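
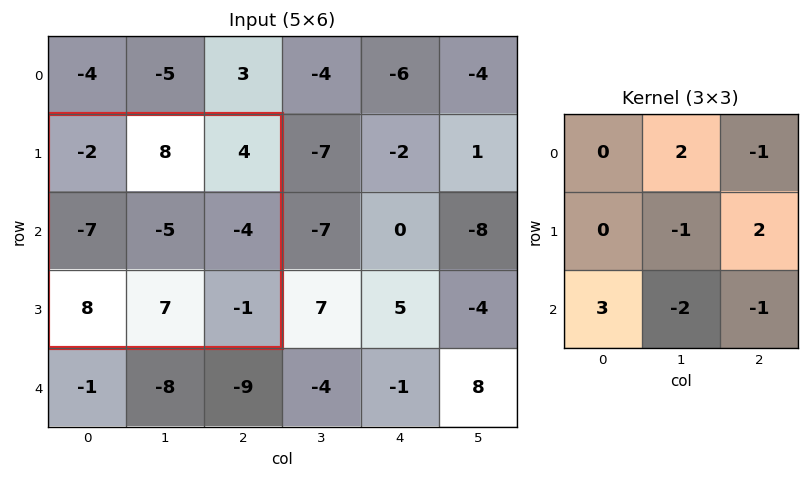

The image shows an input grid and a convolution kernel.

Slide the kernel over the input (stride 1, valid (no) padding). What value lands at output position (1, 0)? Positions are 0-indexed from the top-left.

The receptive field on the input at this output position is [-2 8 4 / -7 -5 -4 / 8 7 -1]. Elementwise product with the kernel and sum: 8·2 + 4·-1 + -5·-1 + -4·2 + 8·3 + 7·-2 + -1·-1.

20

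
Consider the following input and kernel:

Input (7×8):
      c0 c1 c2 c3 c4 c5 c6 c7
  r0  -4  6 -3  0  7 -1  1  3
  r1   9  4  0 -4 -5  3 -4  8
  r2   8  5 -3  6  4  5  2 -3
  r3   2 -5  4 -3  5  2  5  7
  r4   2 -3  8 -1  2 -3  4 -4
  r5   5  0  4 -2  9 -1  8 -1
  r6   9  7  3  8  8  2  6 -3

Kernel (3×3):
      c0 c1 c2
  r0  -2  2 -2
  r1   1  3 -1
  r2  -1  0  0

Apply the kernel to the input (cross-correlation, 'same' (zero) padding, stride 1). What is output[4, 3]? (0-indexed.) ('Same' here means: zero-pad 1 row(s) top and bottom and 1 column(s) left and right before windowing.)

-25

The receptive field on the zero-padded input at this output position is [4 -3 5 / 8 -1 2 / 4 -2 9]. Elementwise product with the kernel and sum: 4·-2 + -3·2 + 5·-2 + 8·1 + -1·3 + 2·-1 + 4·-1.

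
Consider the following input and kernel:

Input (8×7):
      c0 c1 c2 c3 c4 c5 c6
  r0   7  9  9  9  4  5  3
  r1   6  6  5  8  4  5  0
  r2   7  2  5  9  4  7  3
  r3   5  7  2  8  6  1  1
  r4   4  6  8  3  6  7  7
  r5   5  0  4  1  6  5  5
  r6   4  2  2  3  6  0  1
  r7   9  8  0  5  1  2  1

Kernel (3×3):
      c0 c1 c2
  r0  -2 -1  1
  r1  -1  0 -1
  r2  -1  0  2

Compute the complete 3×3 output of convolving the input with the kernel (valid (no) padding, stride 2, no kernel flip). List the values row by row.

-22 -29 -12
-6 -19 -11
-15 -13 -27

Output[0,0]: The receptive field on the input at this output position is [7 9 9 / 6 6 5 / 7 2 5]. Elementwise product with the kernel and sum: 7·-2 + 9·-1 + 9·1 + 6·-1 + 5·-1 + 7·-1 + 5·2.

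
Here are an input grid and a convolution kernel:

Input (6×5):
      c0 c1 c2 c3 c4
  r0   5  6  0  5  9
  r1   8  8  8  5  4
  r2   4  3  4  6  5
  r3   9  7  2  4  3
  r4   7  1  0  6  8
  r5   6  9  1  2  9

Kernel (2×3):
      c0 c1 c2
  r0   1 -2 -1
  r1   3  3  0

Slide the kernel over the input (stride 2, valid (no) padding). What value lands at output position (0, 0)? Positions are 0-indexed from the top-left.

41

The receptive field on the input at this output position is [5 6 0 / 8 8 8]. Elementwise product with the kernel and sum: 5·1 + 6·-2 + 0·-1 + 8·3 + 8·3.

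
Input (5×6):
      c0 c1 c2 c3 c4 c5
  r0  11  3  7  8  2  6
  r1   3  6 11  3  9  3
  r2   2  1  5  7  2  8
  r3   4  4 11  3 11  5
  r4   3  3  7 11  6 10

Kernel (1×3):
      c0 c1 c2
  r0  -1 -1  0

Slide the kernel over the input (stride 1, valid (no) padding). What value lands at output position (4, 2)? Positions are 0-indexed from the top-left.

-18

The receptive field on the input at this output position is [7 11 6]. Elementwise product with the kernel and sum: 7·-1 + 11·-1.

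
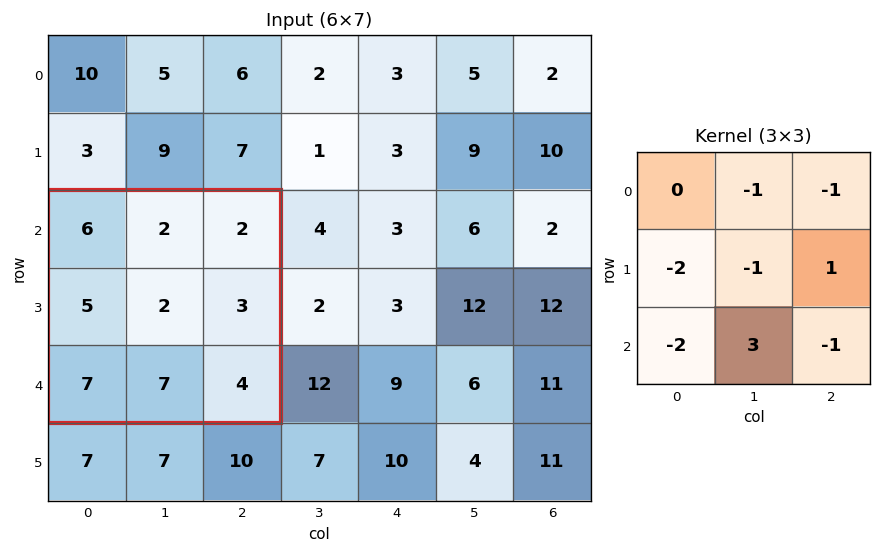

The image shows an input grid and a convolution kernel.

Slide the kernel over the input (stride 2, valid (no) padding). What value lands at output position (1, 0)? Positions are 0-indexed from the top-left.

-10

The receptive field on the input at this output position is [6 2 2 / 5 2 3 / 7 7 4]. Elementwise product with the kernel and sum: 2·-1 + 2·-1 + 5·-2 + 2·-1 + 3·1 + 7·-2 + 7·3 + 4·-1.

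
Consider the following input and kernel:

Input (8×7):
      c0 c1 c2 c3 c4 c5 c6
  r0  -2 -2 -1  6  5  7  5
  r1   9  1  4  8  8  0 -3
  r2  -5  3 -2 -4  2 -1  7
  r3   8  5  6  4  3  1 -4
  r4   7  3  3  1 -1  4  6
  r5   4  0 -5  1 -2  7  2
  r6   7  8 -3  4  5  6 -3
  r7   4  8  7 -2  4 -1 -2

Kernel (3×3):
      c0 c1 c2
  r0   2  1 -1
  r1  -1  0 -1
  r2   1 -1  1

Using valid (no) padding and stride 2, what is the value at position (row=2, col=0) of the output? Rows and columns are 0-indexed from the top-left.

11

The receptive field on the input at this output position is [7 3 3 / 4 0 -5 / 7 8 -3]. Elementwise product with the kernel and sum: 7·2 + 3·1 + 3·-1 + 4·-1 + -5·-1 + 7·1 + 8·-1 + -3·1.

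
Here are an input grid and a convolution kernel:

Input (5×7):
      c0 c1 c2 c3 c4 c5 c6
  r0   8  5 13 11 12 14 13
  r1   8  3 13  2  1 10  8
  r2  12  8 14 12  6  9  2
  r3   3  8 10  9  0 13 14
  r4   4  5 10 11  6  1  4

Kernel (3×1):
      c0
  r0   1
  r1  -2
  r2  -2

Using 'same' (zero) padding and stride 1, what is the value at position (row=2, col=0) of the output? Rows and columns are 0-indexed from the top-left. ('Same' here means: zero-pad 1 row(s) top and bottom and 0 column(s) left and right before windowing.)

The receptive field on the zero-padded input at this output position is [8 / 12 / 3]. Elementwise product with the kernel and sum: 8·1 + 12·-2 + 3·-2.

-22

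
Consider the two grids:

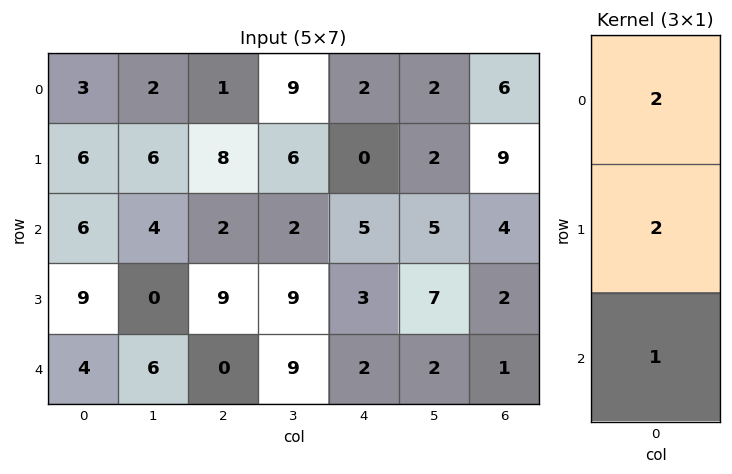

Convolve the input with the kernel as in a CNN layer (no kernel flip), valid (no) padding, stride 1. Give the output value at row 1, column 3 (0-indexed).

25

The receptive field on the input at this output position is [6 / 2 / 9]. Elementwise product with the kernel and sum: 6·2 + 2·2 + 9·1.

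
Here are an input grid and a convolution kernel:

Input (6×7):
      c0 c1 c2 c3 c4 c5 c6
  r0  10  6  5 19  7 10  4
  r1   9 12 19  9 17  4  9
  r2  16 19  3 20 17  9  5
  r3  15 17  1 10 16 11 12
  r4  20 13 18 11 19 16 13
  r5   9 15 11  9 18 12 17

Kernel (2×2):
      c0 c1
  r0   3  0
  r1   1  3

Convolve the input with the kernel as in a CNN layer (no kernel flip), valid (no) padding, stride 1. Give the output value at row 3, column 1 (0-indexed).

118

The receptive field on the input at this output position is [17 1 / 13 18]. Elementwise product with the kernel and sum: 17·3 + 13·1 + 18·3.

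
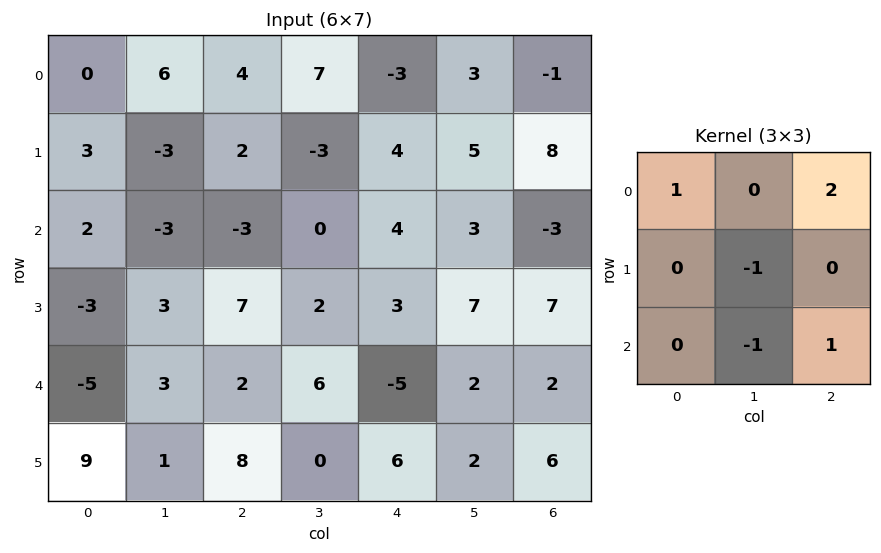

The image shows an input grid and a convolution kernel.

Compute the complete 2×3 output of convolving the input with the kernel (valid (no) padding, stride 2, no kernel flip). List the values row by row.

Output[0,0]: The receptive field on the input at this output position is [0 6 4 / 3 -3 2 / 2 -3 -3]. Elementwise product with the kernel and sum: 0·1 + 4·2 + -3·-1 + -3·-1 + -3·1.
Output[0,1]: The receptive field on the input at this output position is [4 7 -3 / 2 -3 4 / -3 0 4]. Elementwise product with the kernel and sum: 4·1 + -3·2 + -3·-1 + 0·-1 + 4·1.

11 5 -16
-8 -8 -9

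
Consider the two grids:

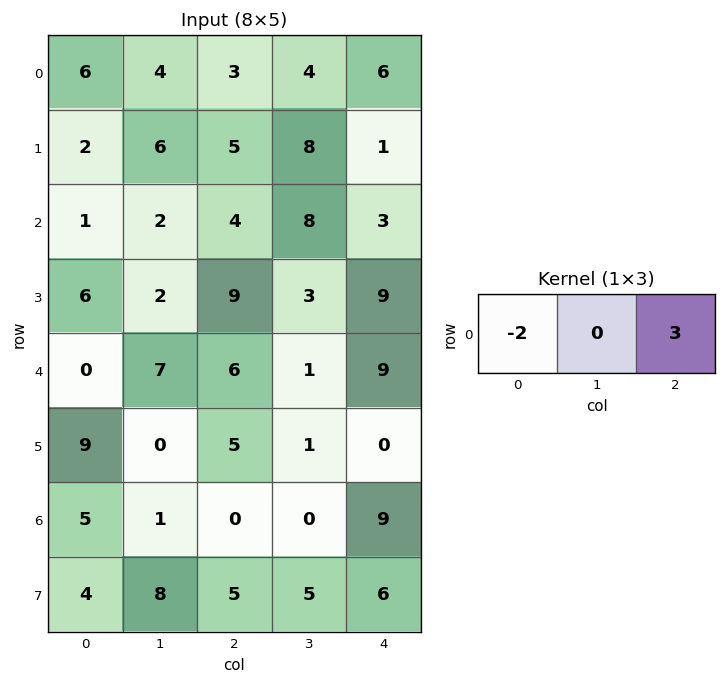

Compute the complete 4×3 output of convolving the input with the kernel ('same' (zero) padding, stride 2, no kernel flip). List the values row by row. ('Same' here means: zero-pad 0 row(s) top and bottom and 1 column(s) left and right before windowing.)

12 4 -8
6 20 -16
21 -11 -2
3 -2 0

Output[0,0]: The receptive field on the zero-padded input at this output position is [0 6 4]. Elementwise product with the kernel and sum: 0·-2 + 4·3.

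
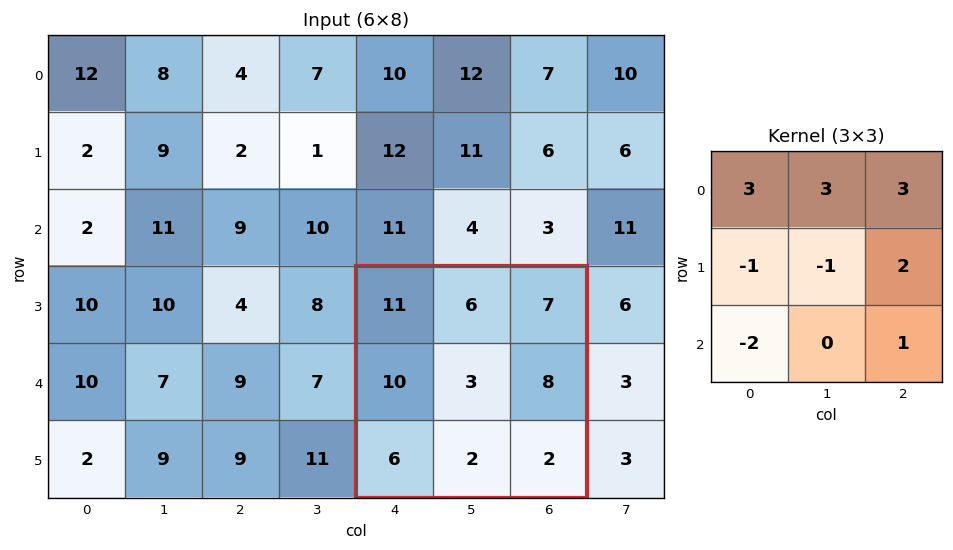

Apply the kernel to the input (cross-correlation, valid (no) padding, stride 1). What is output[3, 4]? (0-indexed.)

The receptive field on the input at this output position is [11 6 7 / 10 3 8 / 6 2 2]. Elementwise product with the kernel and sum: 11·3 + 6·3 + 7·3 + 10·-1 + 3·-1 + 8·2 + 6·-2 + 2·1.

65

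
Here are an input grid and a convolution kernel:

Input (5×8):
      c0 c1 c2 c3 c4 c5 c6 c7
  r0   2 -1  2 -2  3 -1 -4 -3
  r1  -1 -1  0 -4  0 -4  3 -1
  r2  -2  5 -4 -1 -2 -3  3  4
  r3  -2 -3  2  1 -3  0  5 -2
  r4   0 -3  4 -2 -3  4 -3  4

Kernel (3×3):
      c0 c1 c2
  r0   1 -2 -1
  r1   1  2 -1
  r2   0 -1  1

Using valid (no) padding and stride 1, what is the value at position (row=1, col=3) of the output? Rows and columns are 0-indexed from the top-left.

1

The receptive field on the input at this output position is [-4 0 -4 / -1 -2 -3 / 1 -3 0]. Elementwise product with the kernel and sum: -4·1 + 0·-2 + -4·-1 + -1·1 + -2·2 + -3·-1 + -3·-1 + 0·1.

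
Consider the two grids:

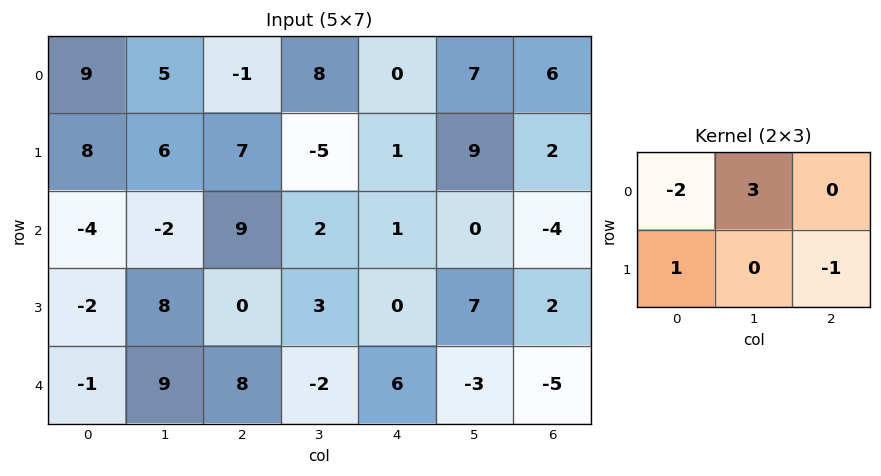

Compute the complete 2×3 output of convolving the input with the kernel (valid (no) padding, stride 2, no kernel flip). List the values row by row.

Output[0,0]: The receptive field on the input at this output position is [9 5 -1 / 8 6 7]. Elementwise product with the kernel and sum: 9·-2 + 5·3 + 8·1 + 7·-1.
Output[0,1]: The receptive field on the input at this output position is [-1 8 0 / 7 -5 1]. Elementwise product with the kernel and sum: -1·-2 + 8·3 + 7·1 + 1·-1.

-2 32 20
0 -12 -4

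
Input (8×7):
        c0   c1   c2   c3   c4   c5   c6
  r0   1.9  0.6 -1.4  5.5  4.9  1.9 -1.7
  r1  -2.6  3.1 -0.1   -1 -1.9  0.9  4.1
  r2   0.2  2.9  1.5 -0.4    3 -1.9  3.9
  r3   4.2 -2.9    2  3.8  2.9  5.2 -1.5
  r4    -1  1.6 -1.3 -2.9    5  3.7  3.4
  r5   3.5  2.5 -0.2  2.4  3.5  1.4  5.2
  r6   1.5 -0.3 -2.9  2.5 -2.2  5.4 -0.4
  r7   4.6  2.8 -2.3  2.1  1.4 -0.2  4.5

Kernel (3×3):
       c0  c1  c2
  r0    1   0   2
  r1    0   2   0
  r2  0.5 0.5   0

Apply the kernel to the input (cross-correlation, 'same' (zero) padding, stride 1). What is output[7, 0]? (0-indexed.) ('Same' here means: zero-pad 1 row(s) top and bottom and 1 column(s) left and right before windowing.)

8.6

The receptive field on the zero-padded input at this output position is [0 1.5 -0.3 / 0 4.6 2.8 / 0 0 0]. Elementwise product with the kernel and sum: 0·1 + -0.3·2 + 4.6·2 + 0·0.5 + 0·0.5.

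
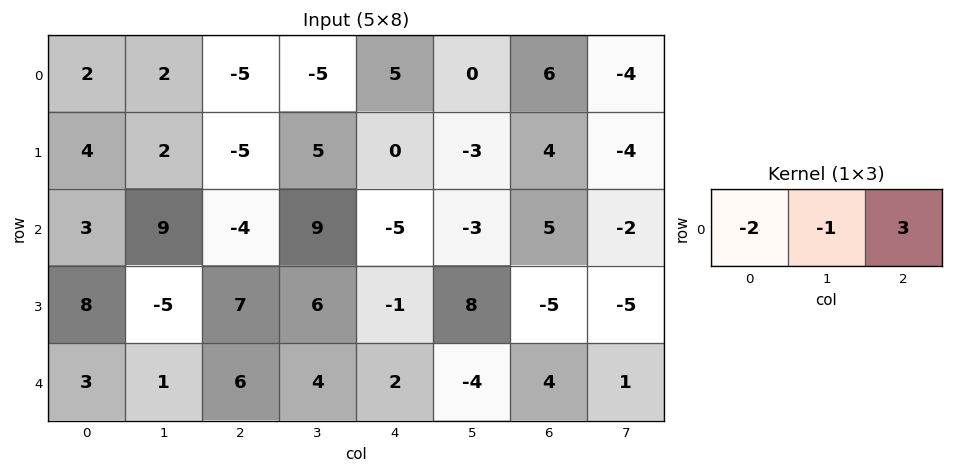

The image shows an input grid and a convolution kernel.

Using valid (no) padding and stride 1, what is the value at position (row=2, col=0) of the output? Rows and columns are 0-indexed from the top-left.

-27

The receptive field on the input at this output position is [3 9 -4]. Elementwise product with the kernel and sum: 3·-2 + 9·-1 + -4·3.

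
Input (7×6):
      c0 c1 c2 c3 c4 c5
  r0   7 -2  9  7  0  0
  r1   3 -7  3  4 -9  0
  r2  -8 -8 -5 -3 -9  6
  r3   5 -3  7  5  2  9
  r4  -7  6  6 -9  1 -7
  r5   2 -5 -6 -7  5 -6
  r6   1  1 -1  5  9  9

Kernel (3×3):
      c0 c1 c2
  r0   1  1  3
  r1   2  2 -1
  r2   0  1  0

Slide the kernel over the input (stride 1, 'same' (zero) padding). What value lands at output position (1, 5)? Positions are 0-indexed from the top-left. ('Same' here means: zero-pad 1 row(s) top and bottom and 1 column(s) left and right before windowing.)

-12

The receptive field on the zero-padded input at this output position is [0 0 0 / -9 0 0 / -9 6 0]. Elementwise product with the kernel and sum: 0·1 + 0·1 + 0·3 + -9·2 + 0·2 + 0·-1 + 6·1.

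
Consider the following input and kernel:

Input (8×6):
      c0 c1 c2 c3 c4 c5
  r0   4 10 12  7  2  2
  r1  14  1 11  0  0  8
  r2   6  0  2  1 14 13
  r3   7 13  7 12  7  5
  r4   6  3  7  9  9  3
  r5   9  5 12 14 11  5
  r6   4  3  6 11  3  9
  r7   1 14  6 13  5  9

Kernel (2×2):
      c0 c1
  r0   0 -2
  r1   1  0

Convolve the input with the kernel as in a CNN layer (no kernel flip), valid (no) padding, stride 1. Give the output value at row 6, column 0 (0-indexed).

-5

The receptive field on the input at this output position is [4 3 / 1 14]. Elementwise product with the kernel and sum: 3·-2 + 1·1.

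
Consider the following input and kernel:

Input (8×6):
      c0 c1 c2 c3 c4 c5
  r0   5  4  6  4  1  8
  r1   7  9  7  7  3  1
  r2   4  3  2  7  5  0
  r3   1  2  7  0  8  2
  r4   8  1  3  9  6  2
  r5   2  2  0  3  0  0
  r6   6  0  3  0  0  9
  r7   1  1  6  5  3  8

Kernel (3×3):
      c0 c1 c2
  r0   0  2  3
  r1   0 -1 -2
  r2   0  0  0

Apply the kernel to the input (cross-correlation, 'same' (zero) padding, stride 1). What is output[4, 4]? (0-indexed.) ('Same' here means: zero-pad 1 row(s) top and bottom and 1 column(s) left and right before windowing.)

The receptive field on the zero-padded input at this output position is [0 8 2 / 9 6 2 / 3 0 0]. Elementwise product with the kernel and sum: 8·2 + 2·3 + 6·-1 + 2·-2.

12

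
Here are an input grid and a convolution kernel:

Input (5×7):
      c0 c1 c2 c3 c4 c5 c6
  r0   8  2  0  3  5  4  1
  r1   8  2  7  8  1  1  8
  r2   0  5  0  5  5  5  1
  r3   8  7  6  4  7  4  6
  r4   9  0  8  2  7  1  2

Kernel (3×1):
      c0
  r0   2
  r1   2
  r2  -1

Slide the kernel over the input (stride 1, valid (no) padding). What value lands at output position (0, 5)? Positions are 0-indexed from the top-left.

The receptive field on the input at this output position is [4 / 1 / 5]. Elementwise product with the kernel and sum: 4·2 + 1·2 + 5·-1.

5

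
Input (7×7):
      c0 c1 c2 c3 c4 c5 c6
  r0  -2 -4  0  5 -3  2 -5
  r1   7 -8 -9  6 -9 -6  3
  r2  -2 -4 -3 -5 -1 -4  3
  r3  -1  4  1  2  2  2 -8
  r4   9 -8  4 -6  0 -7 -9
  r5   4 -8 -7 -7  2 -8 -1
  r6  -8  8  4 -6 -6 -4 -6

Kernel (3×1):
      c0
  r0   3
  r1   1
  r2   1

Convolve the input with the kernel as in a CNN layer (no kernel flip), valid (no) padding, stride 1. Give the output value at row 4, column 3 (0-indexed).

-31

The receptive field on the input at this output position is [-6 / -7 / -6]. Elementwise product with the kernel and sum: -6·3 + -7·1 + -6·1.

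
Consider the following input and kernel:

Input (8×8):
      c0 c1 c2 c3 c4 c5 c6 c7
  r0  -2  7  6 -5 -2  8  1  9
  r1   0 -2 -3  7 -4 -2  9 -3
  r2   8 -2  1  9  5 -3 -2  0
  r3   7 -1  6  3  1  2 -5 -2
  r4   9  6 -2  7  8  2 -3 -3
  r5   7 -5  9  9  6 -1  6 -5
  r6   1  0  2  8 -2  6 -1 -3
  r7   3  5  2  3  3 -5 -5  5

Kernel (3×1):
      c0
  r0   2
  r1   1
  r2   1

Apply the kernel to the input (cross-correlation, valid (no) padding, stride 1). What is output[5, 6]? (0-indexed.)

6

The receptive field on the input at this output position is [6 / -1 / -5]. Elementwise product with the kernel and sum: 6·2 + -1·1 + -5·1.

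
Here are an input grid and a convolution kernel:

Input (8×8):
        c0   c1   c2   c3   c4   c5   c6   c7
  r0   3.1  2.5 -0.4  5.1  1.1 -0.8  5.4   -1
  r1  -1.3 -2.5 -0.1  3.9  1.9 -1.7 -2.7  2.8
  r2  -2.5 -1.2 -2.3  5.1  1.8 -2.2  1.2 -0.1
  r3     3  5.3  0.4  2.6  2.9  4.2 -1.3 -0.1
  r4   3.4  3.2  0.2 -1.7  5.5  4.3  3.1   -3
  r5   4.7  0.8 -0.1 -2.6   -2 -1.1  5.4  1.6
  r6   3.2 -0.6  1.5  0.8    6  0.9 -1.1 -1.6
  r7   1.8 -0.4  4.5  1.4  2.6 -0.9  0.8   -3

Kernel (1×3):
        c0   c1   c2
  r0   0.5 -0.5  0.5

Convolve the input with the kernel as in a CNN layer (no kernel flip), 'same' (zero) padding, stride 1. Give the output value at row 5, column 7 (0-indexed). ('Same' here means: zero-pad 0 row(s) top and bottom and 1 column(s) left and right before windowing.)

The receptive field on the zero-padded input at this output position is [5.4 1.6 0]. Elementwise product with the kernel and sum: 5.4·0.5 + 1.6·-0.5 + 0·0.5.

1.9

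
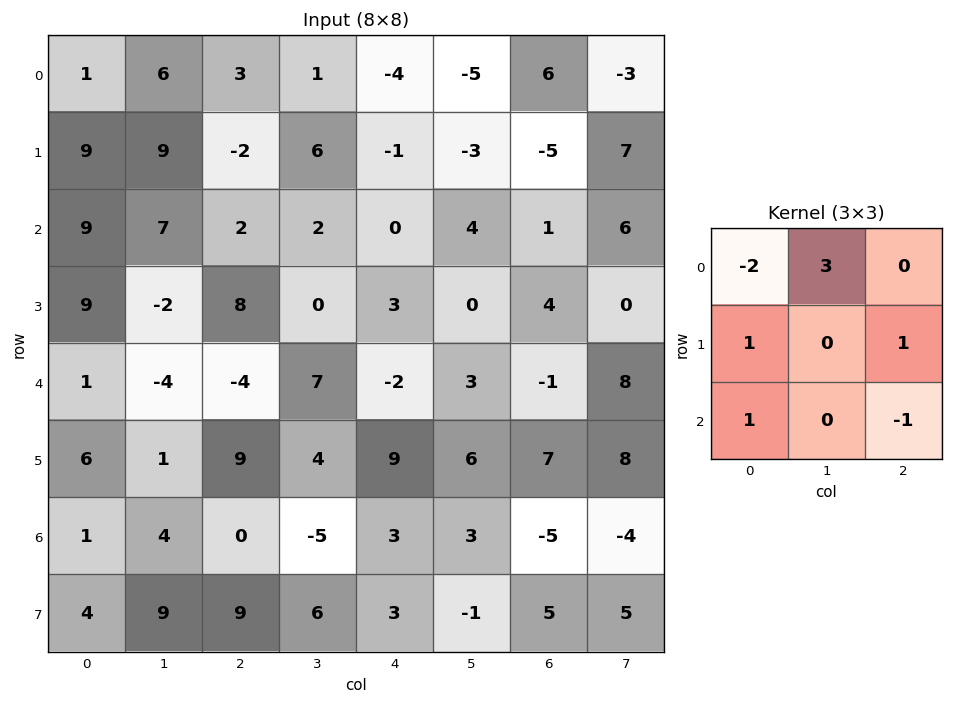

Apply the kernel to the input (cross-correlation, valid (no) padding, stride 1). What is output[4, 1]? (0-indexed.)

10

The receptive field on the input at this output position is [-4 -4 7 / 1 9 4 / 4 0 -5]. Elementwise product with the kernel and sum: -4·-2 + -4·3 + 1·1 + 4·1 + 4·1 + -5·-1.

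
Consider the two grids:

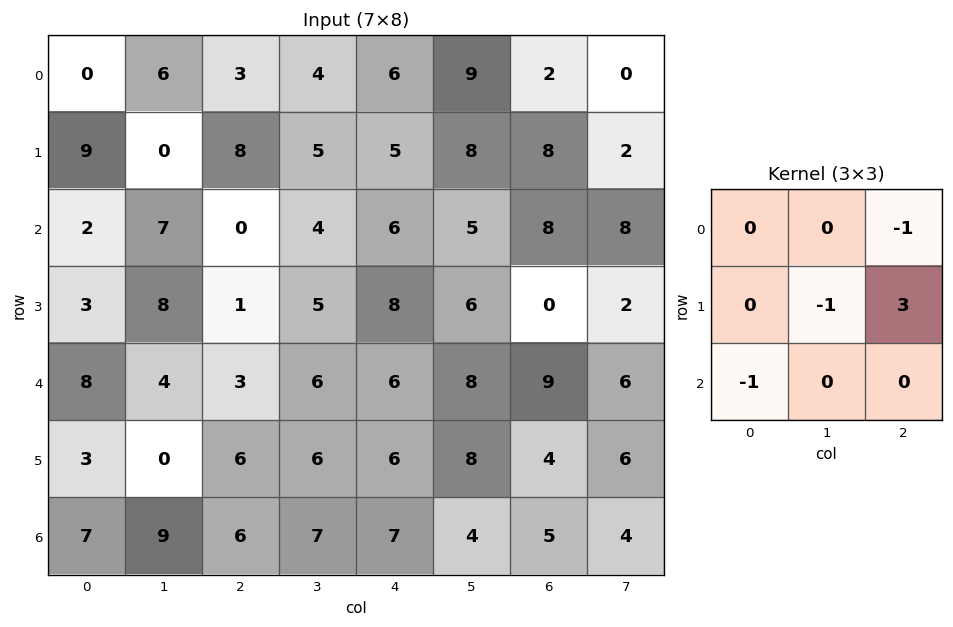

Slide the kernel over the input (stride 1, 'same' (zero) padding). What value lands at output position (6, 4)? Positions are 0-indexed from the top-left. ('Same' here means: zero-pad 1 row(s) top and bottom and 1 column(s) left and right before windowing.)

The receptive field on the zero-padded input at this output position is [6 6 8 / 7 7 4 / 0 0 0]. Elementwise product with the kernel and sum: 8·-1 + 7·-1 + 4·3 + 0·-1.

-3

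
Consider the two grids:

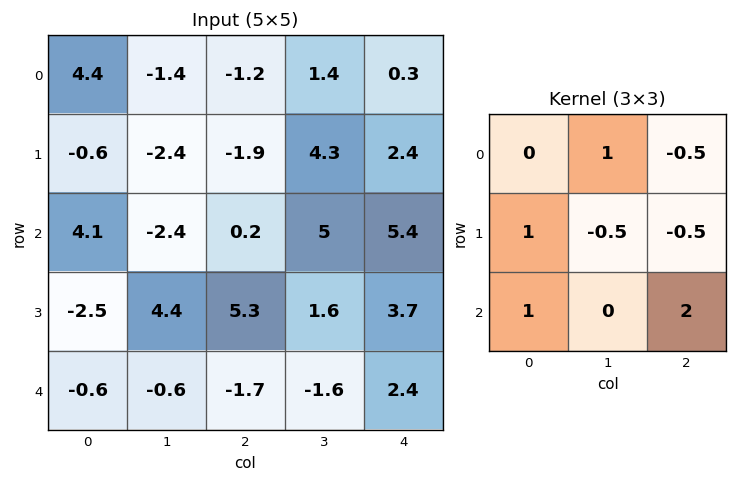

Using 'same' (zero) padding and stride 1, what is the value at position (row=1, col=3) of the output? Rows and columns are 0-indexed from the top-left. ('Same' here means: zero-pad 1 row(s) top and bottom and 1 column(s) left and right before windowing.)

The receptive field on the zero-padded input at this output position is [-1.2 1.4 0.3 / -1.9 4.3 2.4 / 0.2 5 5.4]. Elementwise product with the kernel and sum: 1.4·1 + 0.3·-0.5 + -1.9·1 + 4.3·-0.5 + 2.4·-0.5 + 0.2·1 + 5.4·2.

7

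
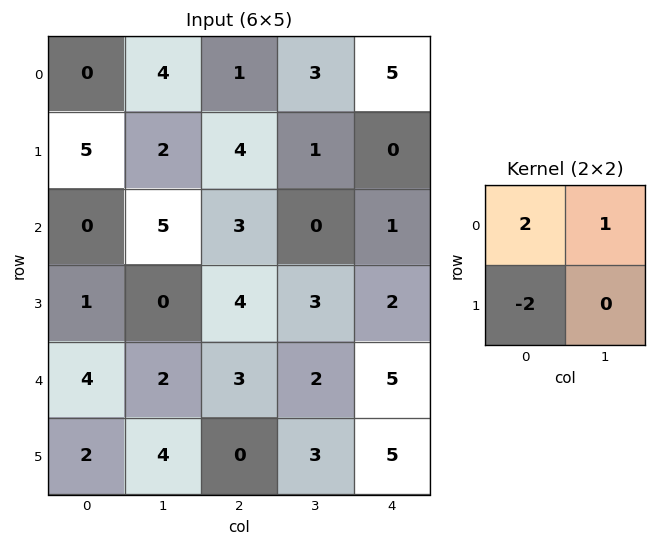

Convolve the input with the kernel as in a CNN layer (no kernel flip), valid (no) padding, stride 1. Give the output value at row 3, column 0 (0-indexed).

-6

The receptive field on the input at this output position is [1 0 / 4 2]. Elementwise product with the kernel and sum: 1·2 + 0·1 + 4·-2.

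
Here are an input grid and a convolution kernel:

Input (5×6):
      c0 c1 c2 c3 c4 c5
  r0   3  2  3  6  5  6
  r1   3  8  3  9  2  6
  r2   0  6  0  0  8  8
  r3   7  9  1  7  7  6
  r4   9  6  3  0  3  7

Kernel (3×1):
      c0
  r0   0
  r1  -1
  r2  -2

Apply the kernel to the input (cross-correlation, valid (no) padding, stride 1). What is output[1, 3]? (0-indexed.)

-14

The receptive field on the input at this output position is [9 / 0 / 7]. Elementwise product with the kernel and sum: 0·-1 + 7·-2.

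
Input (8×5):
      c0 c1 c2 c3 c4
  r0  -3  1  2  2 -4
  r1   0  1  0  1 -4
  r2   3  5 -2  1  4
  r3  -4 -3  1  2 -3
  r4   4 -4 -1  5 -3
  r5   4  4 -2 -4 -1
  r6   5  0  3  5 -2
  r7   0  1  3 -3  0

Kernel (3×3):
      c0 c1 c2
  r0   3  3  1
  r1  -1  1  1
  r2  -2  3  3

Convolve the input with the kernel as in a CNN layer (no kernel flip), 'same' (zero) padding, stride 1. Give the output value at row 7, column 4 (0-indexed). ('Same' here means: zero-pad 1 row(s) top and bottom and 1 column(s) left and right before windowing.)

12

The receptive field on the zero-padded input at this output position is [5 -2 0 / -3 0 0 / 0 0 0]. Elementwise product with the kernel and sum: 5·3 + -2·3 + 0·1 + -3·-1 + 0·1 + 0·1 + 0·-2 + 0·3 + 0·3.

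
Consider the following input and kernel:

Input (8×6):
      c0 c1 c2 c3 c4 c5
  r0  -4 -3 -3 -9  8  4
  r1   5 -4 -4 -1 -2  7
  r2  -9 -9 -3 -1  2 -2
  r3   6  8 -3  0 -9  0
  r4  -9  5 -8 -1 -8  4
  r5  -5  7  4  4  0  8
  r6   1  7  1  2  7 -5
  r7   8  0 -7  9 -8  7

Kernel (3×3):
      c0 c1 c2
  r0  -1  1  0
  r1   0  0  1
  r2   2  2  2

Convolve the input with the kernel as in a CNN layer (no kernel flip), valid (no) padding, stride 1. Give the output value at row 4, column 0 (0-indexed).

36

The receptive field on the input at this output position is [-9 5 -8 / -5 7 4 / 1 7 1]. Elementwise product with the kernel and sum: -9·-1 + 5·1 + 4·1 + 1·2 + 7·2 + 1·2.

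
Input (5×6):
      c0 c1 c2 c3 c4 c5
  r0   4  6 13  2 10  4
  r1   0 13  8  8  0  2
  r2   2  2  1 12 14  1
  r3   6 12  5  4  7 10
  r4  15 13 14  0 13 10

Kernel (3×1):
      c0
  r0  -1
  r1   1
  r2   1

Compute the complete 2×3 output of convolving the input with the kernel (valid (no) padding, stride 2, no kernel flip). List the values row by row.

-2 -4 4
19 18 6

Output[0,0]: The receptive field on the input at this output position is [4 / 0 / 2]. Elementwise product with the kernel and sum: 4·-1 + 0·1 + 2·1.
Output[0,1]: The receptive field on the input at this output position is [13 / 8 / 1]. Elementwise product with the kernel and sum: 13·-1 + 8·1 + 1·1.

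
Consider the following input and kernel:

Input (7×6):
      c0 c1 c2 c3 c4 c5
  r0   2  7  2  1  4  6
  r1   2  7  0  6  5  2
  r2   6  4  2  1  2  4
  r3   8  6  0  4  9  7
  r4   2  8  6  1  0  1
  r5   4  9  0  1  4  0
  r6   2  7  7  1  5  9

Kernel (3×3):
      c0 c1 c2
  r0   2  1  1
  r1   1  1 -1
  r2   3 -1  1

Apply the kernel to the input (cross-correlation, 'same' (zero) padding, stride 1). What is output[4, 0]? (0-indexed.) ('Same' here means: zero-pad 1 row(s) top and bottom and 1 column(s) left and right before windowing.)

13

The receptive field on the zero-padded input at this output position is [0 8 6 / 0 2 8 / 0 4 9]. Elementwise product with the kernel and sum: 0·2 + 8·1 + 6·1 + 0·1 + 2·1 + 8·-1 + 0·3 + 4·-1 + 9·1.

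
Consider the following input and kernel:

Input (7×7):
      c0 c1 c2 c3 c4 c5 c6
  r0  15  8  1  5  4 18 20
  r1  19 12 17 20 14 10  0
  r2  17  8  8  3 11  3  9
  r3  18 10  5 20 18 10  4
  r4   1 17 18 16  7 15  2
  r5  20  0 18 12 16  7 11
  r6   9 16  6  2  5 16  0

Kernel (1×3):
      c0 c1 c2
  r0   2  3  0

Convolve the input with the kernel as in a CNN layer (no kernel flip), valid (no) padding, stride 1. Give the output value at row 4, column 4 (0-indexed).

The receptive field on the input at this output position is [7 15 2]. Elementwise product with the kernel and sum: 7·2 + 15·3.

59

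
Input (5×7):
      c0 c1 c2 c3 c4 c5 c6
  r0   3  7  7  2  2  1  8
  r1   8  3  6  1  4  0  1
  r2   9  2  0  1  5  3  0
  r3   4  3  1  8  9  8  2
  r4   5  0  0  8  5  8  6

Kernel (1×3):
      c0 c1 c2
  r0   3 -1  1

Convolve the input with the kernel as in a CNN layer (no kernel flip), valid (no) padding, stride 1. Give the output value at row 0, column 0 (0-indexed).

The receptive field on the input at this output position is [3 7 7]. Elementwise product with the kernel and sum: 3·3 + 7·-1 + 7·1.

9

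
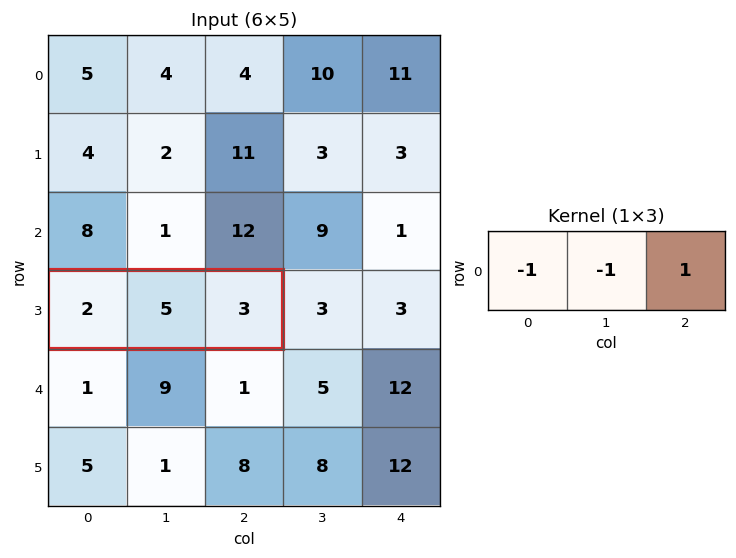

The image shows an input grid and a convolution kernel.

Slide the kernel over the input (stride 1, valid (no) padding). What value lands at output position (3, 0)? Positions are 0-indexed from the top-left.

-4

The receptive field on the input at this output position is [2 5 3]. Elementwise product with the kernel and sum: 2·-1 + 5·-1 + 3·1.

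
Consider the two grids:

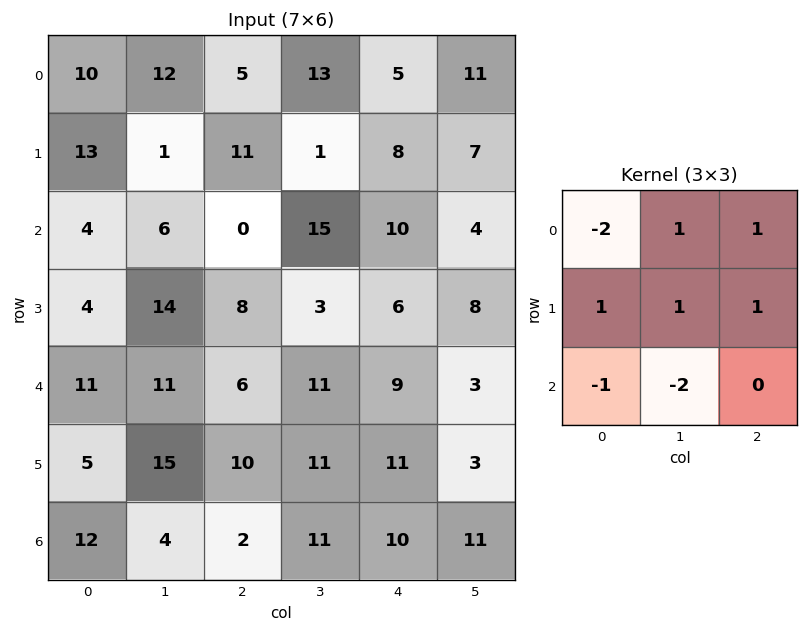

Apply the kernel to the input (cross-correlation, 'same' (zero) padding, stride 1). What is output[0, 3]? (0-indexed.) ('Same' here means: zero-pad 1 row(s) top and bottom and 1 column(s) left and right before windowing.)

The receptive field on the zero-padded input at this output position is [0 0 0 / 5 13 5 / 11 1 8]. Elementwise product with the kernel and sum: 0·-2 + 0·1 + 0·1 + 5·1 + 13·1 + 5·1 + 11·-1 + 1·-2.

10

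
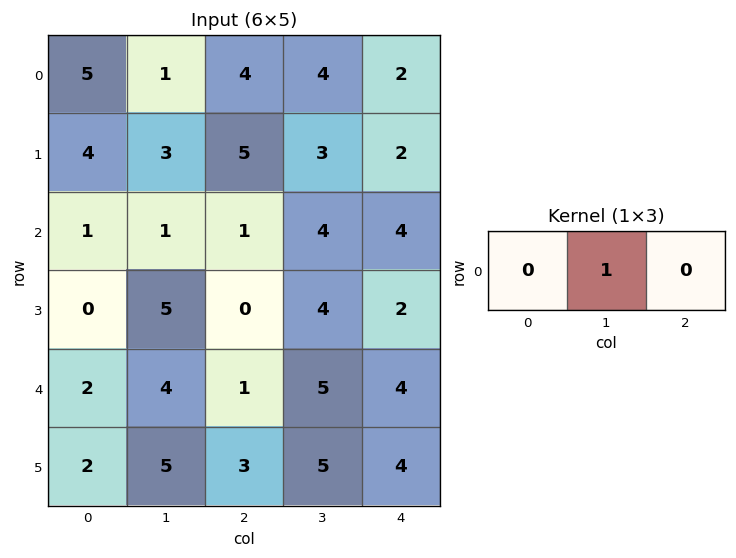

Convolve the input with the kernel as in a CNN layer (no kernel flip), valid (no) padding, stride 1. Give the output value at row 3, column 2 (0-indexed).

The receptive field on the input at this output position is [0 4 2]. Elementwise product with the kernel and sum: 4·1.

4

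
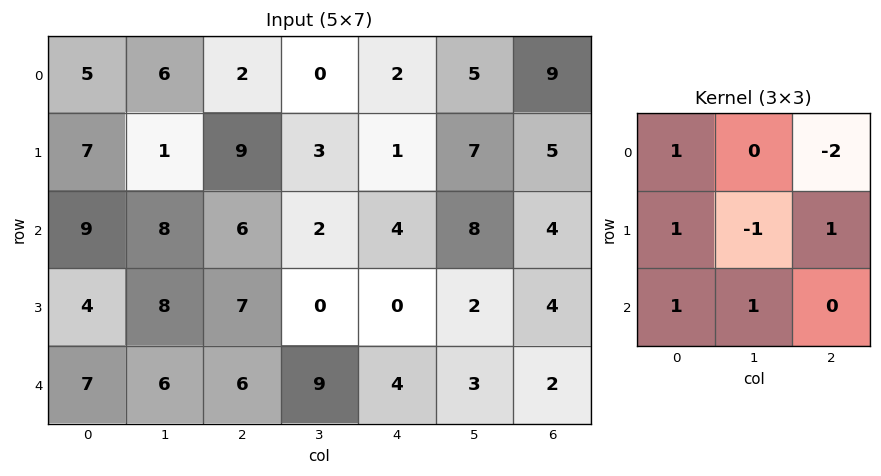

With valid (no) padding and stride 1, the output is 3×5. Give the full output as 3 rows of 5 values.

Output[0,0]: The receptive field on the input at this output position is [5 6 2 / 7 1 9 / 9 8 6]. Elementwise product with the kernel and sum: 5·1 + 2·-2 + 7·1 + 1·-1 + 9·1 + 9·1 + 8·1.

33 15 13 5 -5
8 14 22 -5 -7
13 17 20 1 5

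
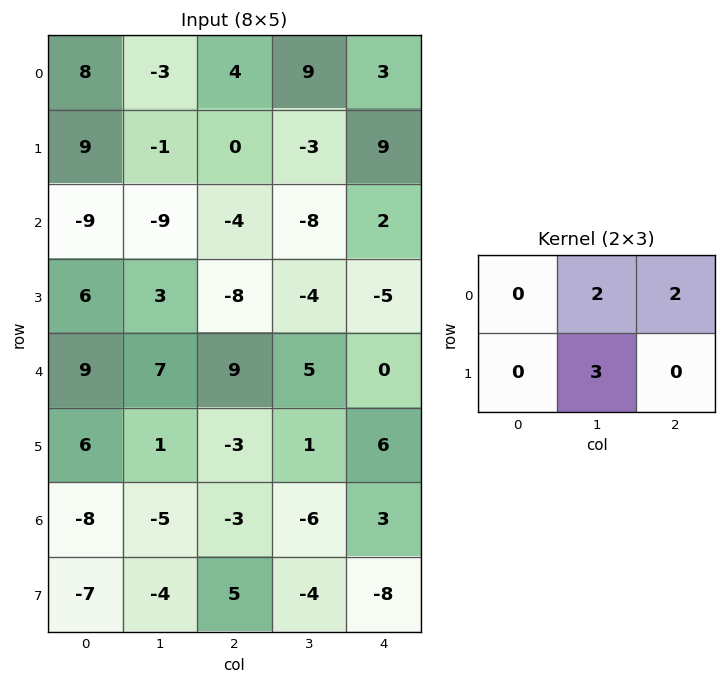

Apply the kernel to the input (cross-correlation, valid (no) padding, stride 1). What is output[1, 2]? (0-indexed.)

-12

The receptive field on the input at this output position is [0 -3 9 / -4 -8 2]. Elementwise product with the kernel and sum: -3·2 + 9·2 + -8·3.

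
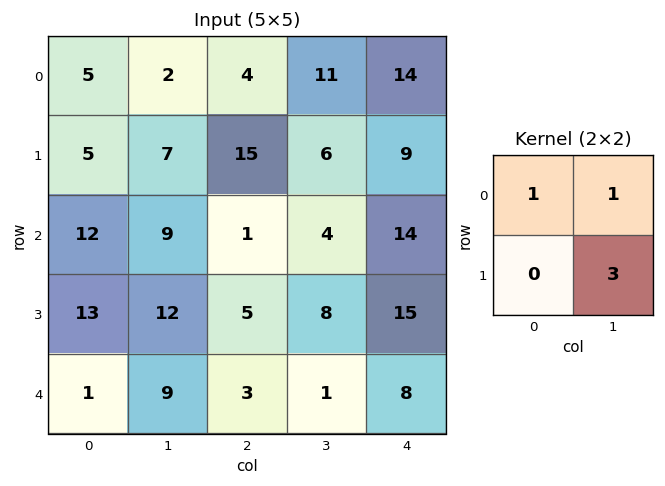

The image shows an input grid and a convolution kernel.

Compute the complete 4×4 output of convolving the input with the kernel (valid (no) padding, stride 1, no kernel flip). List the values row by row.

28 51 33 52
39 25 33 57
57 25 29 63
52 26 16 47

Output[0,0]: The receptive field on the input at this output position is [5 2 / 5 7]. Elementwise product with the kernel and sum: 5·1 + 2·1 + 7·3.
Output[0,1]: The receptive field on the input at this output position is [2 4 / 7 15]. Elementwise product with the kernel and sum: 2·1 + 4·1 + 15·3.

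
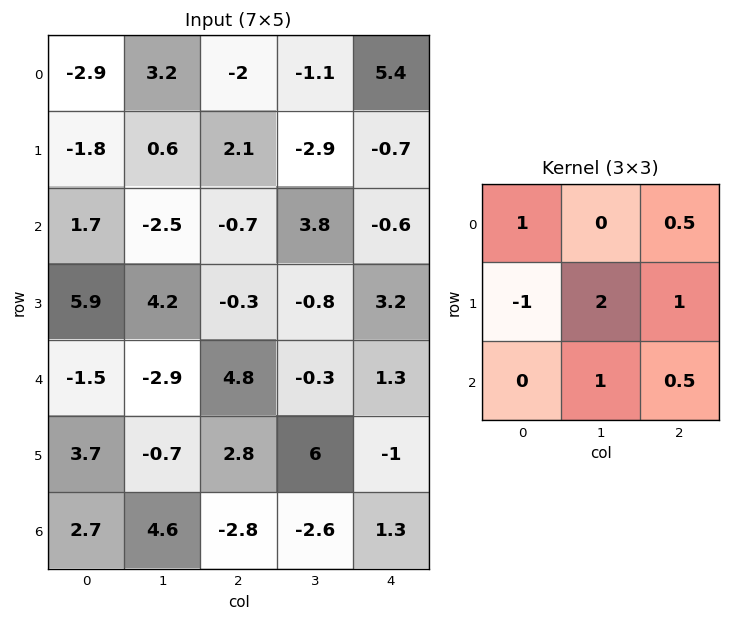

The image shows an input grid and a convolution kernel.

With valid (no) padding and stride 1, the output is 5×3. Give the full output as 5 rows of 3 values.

Output[0,0]: The receptive field on the input at this output position is [-2.9 3.2 -2 / -1.8 0.6 2.1 / 1.7 -2.5 -0.7]. Elementwise product with the kernel and sum: -2.9·1 + -2·0.5 + -1.8·-1 + 0.6·2 + 2.1·1 + -2.5·1 + -0.7·0.5.
Output[0,1]: The receptive field on the input at this output position is [3.2 -2 -1.1 / 0.6 2.1 -2.9 / -2.5 -0.7 3.8]. Elementwise product with the kernel and sum: 3.2·1 + -1.1·0.5 + 0.6·-1 + 2.1·2 + -2.9·1 + -0.7·1 + 3.8·0.5.

-1.65 4.55 -4.4
-4.1 3.35 10.25
3.05 -1.55 1.25
6.95 21.8 2.7
1.8 5.15 11.7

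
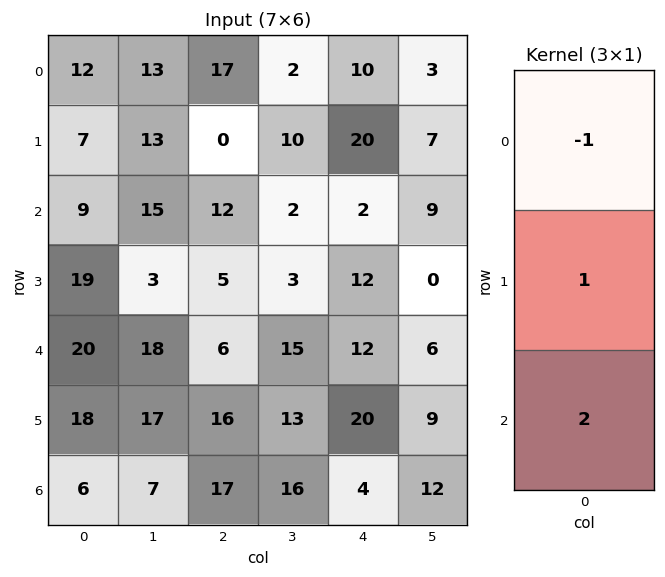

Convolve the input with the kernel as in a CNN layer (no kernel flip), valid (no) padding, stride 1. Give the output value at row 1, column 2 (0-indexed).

The receptive field on the input at this output position is [0 / 12 / 5]. Elementwise product with the kernel and sum: 0·-1 + 12·1 + 5·2.

22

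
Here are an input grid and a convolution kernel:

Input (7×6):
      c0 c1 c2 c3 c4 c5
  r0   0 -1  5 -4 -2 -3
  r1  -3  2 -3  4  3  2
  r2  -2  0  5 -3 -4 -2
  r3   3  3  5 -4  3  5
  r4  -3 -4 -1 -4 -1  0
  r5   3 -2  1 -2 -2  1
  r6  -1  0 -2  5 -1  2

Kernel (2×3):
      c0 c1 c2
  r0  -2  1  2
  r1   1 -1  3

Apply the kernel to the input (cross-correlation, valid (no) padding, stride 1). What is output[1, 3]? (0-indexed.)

-6

The receptive field on the input at this output position is [4 3 2 / -3 -4 -2]. Elementwise product with the kernel and sum: 4·-2 + 3·1 + 2·2 + -3·1 + -4·-1 + -2·3.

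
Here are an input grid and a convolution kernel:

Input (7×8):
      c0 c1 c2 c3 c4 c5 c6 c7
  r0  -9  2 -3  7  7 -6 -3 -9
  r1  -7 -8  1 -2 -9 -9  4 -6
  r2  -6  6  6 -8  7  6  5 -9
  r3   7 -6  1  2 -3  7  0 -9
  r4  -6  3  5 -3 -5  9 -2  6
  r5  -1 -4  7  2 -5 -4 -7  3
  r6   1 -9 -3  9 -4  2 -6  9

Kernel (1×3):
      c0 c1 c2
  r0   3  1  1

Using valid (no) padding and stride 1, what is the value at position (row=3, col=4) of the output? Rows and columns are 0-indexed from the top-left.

The receptive field on the input at this output position is [-3 7 0]. Elementwise product with the kernel and sum: -3·3 + 7·1 + 0·1.

-2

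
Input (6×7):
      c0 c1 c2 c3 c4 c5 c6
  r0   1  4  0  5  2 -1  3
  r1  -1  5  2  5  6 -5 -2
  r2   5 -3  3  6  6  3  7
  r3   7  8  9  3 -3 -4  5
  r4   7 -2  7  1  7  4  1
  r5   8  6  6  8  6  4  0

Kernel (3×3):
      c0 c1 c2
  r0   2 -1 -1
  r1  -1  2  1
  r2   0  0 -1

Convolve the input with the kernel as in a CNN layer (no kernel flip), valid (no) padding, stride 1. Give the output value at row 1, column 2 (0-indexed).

The receptive field on the input at this output position is [2 5 6 / 3 6 6 / 9 3 -3]. Elementwise product with the kernel and sum: 2·2 + 5·-1 + 6·-1 + 3·-1 + 6·2 + 6·1 + -3·-1.

11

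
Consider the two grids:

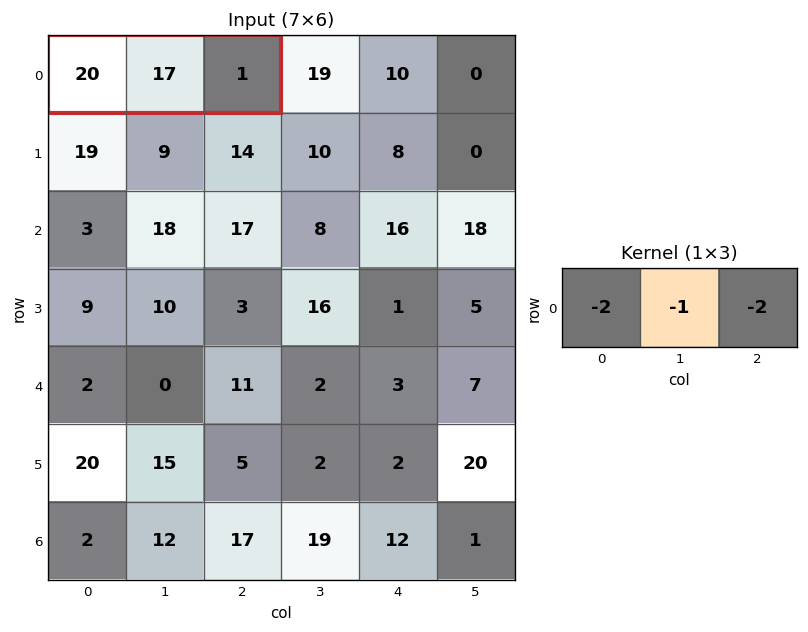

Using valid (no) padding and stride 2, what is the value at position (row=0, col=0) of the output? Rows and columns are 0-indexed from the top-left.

-59

The receptive field on the input at this output position is [20 17 1]. Elementwise product with the kernel and sum: 20·-2 + 17·-1 + 1·-2.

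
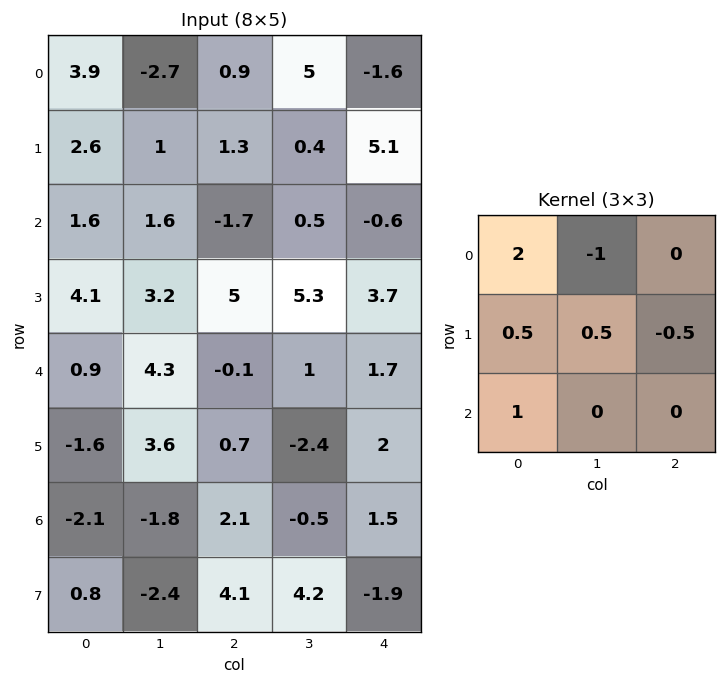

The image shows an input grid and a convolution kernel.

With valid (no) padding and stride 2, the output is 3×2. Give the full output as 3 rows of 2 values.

13.25 -6.6
3.65 -0.7
-3.95 -0.95

Output[0,0]: The receptive field on the input at this output position is [3.9 -2.7 0.9 / 2.6 1 1.3 / 1.6 1.6 -1.7]. Elementwise product with the kernel and sum: 3.9·2 + -2.7·-1 + 2.6·0.5 + 1·0.5 + 1.3·-0.5 + 1.6·1.
Output[0,1]: The receptive field on the input at this output position is [0.9 5 -1.6 / 1.3 0.4 5.1 / -1.7 0.5 -0.6]. Elementwise product with the kernel and sum: 0.9·2 + 5·-1 + 1.3·0.5 + 0.4·0.5 + 5.1·-0.5 + -1.7·1.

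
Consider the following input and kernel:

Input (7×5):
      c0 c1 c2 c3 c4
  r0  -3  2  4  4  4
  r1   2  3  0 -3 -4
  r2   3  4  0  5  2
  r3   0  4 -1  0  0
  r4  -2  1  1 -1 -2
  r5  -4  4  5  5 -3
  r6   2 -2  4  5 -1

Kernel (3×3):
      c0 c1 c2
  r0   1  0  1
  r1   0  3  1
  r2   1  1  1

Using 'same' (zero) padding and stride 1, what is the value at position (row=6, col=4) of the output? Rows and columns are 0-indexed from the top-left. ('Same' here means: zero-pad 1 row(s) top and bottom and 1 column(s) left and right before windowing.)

The receptive field on the zero-padded input at this output position is [5 -3 0 / 5 -1 0 / 0 0 0]. Elementwise product with the kernel and sum: 5·1 + 0·1 + -1·3 + 0·1 + 0·1 + 0·1 + 0·1.

2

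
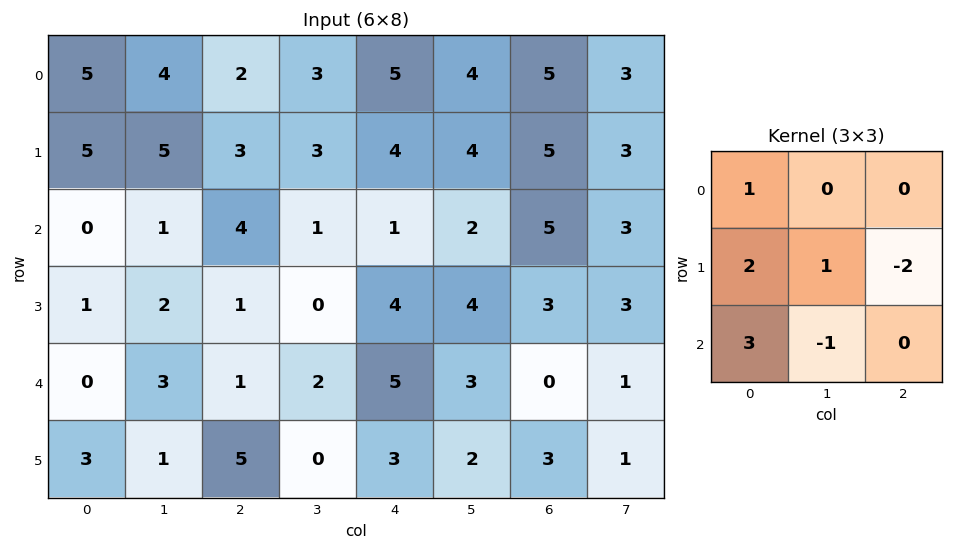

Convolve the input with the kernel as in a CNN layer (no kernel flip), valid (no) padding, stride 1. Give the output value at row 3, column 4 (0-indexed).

The receptive field on the input at this output position is [4 4 3 / 5 3 0 / 3 2 3]. Elementwise product with the kernel and sum: 4·1 + 5·2 + 3·1 + 0·-2 + 3·3 + 2·-1.

24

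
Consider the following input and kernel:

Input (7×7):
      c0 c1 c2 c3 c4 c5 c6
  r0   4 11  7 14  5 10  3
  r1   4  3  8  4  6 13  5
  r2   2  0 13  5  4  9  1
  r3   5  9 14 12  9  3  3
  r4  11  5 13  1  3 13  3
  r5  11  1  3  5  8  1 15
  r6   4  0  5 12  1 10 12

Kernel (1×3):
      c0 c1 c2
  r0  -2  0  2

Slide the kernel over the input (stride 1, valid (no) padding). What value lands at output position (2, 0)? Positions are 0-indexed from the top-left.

22

The receptive field on the input at this output position is [2 0 13]. Elementwise product with the kernel and sum: 2·-2 + 13·2.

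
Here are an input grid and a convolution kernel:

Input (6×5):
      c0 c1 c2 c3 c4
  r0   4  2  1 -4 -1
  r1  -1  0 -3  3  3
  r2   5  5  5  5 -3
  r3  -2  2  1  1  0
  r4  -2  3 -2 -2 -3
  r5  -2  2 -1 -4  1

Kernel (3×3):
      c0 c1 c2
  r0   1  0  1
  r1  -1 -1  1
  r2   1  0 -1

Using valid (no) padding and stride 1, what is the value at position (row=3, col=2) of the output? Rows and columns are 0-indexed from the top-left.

0

The receptive field on the input at this output position is [1 1 0 / -2 -2 -3 / -1 -4 1]. Elementwise product with the kernel and sum: 1·1 + 0·1 + -2·-1 + -2·-1 + -3·1 + -1·1 + 1·-1.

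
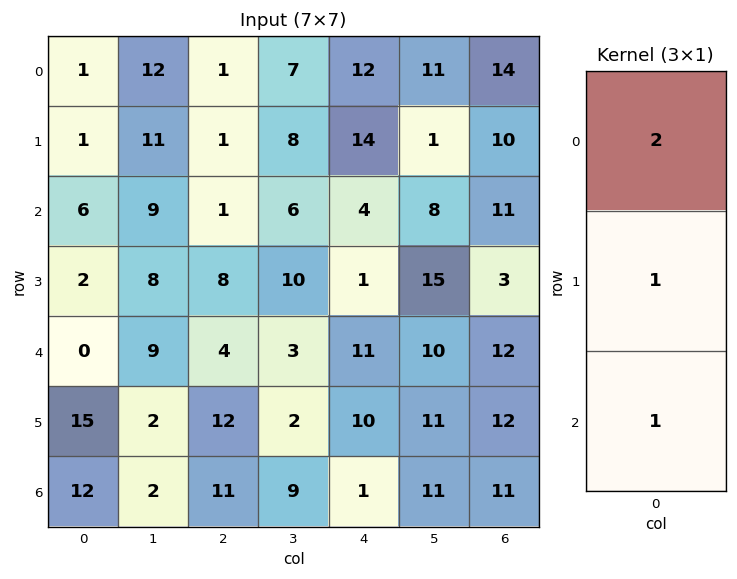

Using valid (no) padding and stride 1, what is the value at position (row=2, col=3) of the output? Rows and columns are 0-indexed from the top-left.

25

The receptive field on the input at this output position is [6 / 10 / 3]. Elementwise product with the kernel and sum: 6·2 + 10·1 + 3·1.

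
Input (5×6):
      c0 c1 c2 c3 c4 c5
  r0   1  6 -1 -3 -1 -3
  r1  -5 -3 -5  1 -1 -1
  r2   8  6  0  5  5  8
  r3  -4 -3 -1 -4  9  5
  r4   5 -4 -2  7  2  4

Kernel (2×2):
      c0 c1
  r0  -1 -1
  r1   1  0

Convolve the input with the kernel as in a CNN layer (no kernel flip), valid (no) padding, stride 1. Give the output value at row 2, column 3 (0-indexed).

The receptive field on the input at this output position is [5 5 / -4 9]. Elementwise product with the kernel and sum: 5·-1 + 5·-1 + -4·1.

-14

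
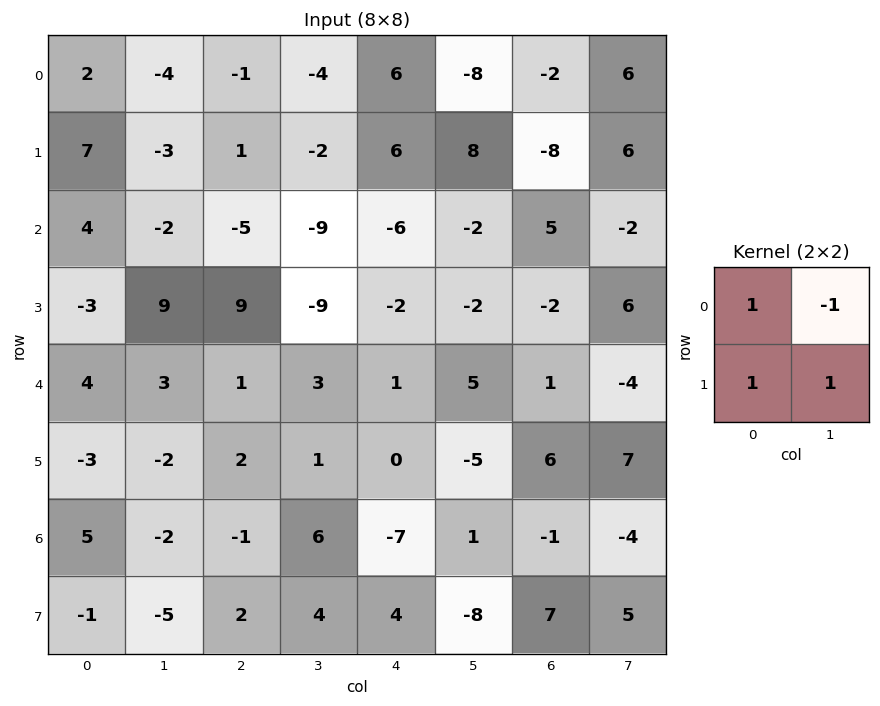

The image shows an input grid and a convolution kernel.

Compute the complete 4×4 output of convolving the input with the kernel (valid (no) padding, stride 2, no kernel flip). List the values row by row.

Output[0,0]: The receptive field on the input at this output position is [2 -4 / 7 -3]. Elementwise product with the kernel and sum: 2·1 + -4·-1 + 7·1 + -3·1.
Output[0,1]: The receptive field on the input at this output position is [-1 -4 / 1 -2]. Elementwise product with the kernel and sum: -1·1 + -4·-1 + 1·1 + -2·1.

10 2 28 -10
12 4 -8 11
-4 1 -9 18
1 -1 -12 15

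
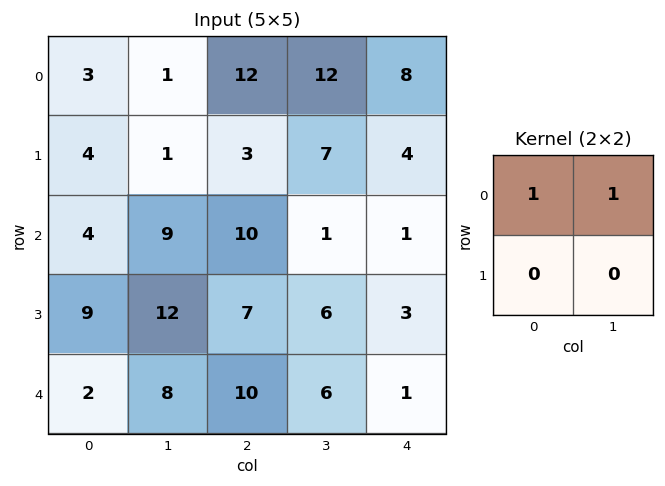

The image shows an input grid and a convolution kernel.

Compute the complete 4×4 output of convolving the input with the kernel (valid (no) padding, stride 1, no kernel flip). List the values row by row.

4 13 24 20
5 4 10 11
13 19 11 2
21 19 13 9

Output[0,0]: The receptive field on the input at this output position is [3 1 / 4 1]. Elementwise product with the kernel and sum: 3·1 + 1·1.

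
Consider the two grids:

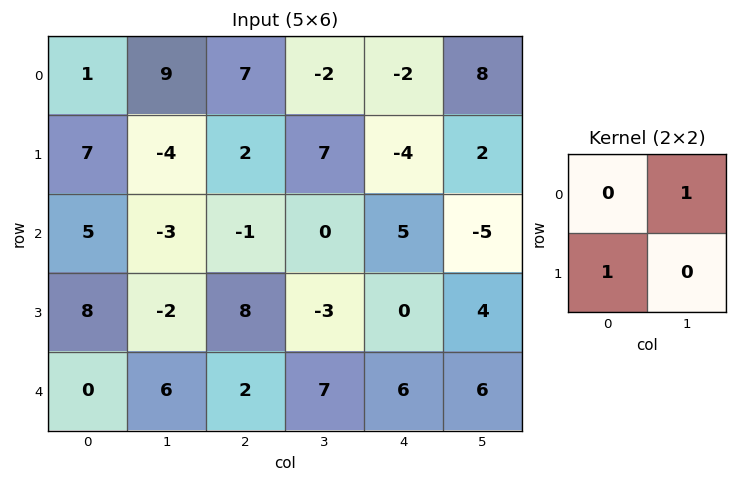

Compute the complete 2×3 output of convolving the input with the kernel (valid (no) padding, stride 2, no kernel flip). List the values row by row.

Output[0,0]: The receptive field on the input at this output position is [1 9 / 7 -4]. Elementwise product with the kernel and sum: 9·1 + 7·1.

16 0 4
5 8 -5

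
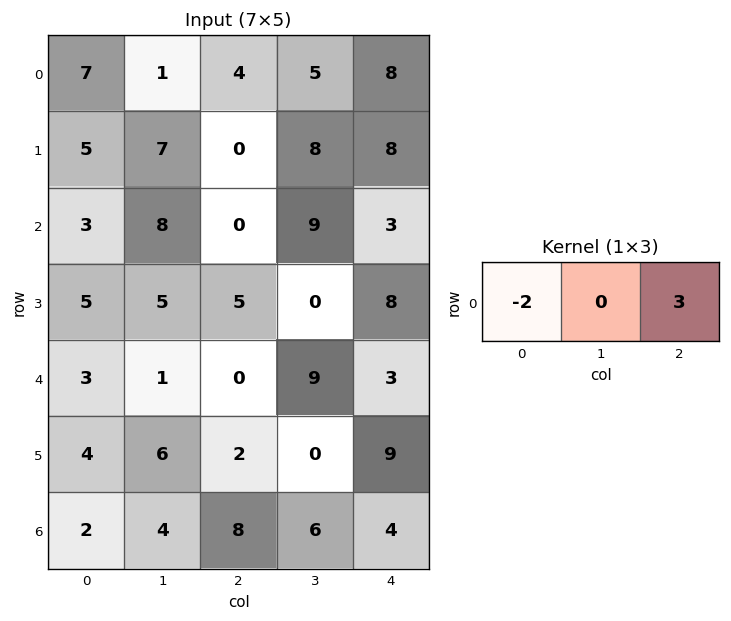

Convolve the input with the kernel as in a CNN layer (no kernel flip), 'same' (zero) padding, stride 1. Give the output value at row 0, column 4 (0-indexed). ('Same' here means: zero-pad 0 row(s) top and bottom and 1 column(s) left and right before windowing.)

-10

The receptive field on the zero-padded input at this output position is [5 8 0]. Elementwise product with the kernel and sum: 5·-2 + 0·3.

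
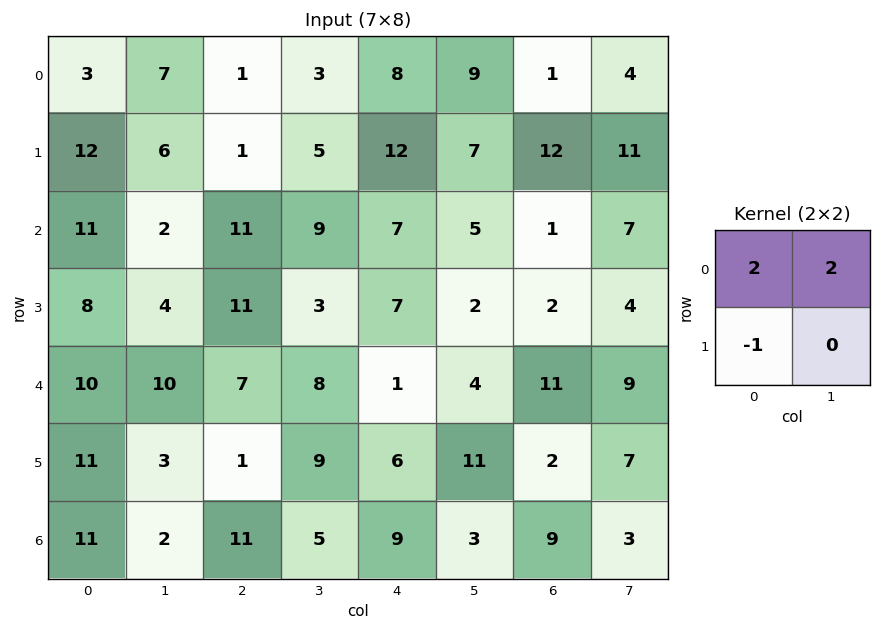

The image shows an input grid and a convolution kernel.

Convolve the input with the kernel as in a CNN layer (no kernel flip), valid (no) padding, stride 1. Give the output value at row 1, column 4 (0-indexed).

The receptive field on the input at this output position is [12 7 / 7 5]. Elementwise product with the kernel and sum: 12·2 + 7·2 + 7·-1.

31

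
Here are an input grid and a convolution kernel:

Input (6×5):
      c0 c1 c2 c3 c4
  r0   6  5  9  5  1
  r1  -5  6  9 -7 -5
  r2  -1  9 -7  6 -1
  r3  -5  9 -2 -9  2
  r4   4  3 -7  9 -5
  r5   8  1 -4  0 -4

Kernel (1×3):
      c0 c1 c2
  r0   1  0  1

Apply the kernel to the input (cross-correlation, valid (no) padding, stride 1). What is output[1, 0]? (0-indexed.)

4

The receptive field on the input at this output position is [-5 6 9]. Elementwise product with the kernel and sum: -5·1 + 9·1.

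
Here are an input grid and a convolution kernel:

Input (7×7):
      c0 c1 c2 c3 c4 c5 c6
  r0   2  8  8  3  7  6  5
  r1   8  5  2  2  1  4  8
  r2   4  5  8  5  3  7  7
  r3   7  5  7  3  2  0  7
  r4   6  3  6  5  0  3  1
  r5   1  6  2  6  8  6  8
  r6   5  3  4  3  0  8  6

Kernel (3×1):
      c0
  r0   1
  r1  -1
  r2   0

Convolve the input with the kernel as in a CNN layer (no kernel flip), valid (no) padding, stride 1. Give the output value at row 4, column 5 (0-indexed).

The receptive field on the input at this output position is [3 / 6 / 8]. Elementwise product with the kernel and sum: 3·1 + 6·-1.

-3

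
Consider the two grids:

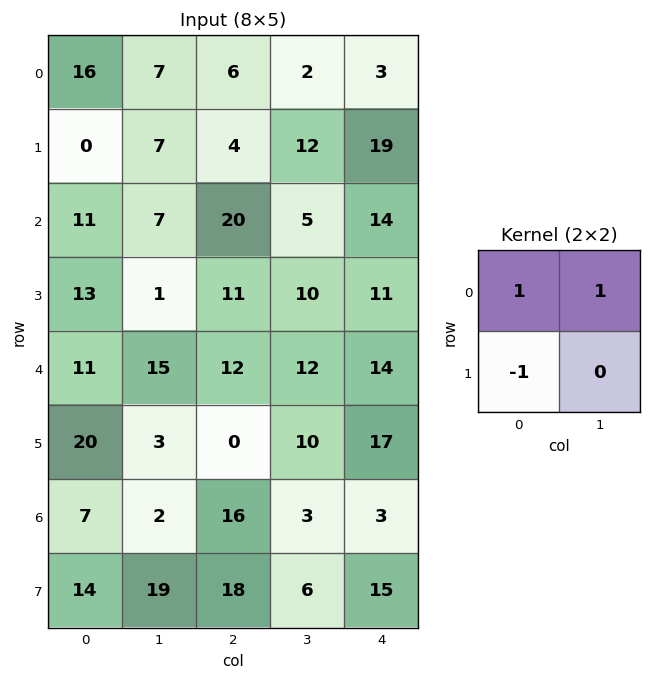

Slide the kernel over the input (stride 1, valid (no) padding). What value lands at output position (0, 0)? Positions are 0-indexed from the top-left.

The receptive field on the input at this output position is [16 7 / 0 7]. Elementwise product with the kernel and sum: 16·1 + 7·1 + 0·-1.

23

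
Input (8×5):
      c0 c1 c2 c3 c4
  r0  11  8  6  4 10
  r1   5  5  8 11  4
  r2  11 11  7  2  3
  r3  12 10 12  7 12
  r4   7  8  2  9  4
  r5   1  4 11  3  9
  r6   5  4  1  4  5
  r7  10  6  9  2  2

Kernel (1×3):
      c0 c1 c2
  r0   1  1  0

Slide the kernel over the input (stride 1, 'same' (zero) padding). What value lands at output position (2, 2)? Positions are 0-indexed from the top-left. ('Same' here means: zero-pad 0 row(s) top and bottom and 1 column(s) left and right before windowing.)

18

The receptive field on the zero-padded input at this output position is [11 7 2]. Elementwise product with the kernel and sum: 11·1 + 7·1.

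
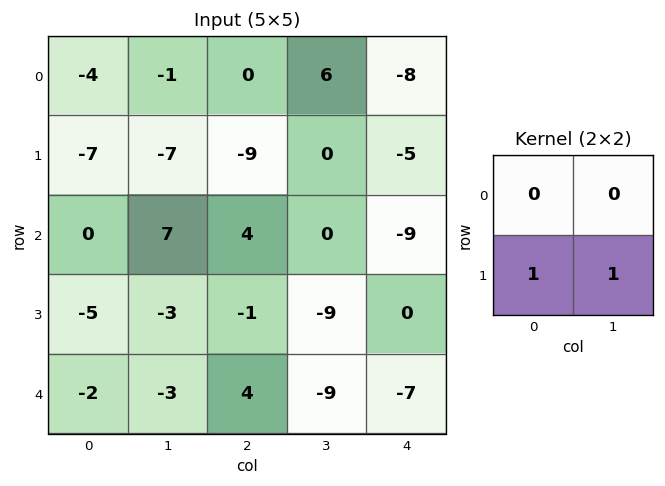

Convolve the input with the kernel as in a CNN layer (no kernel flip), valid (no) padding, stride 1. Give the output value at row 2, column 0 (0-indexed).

The receptive field on the input at this output position is [0 7 / -5 -3]. Elementwise product with the kernel and sum: -5·1 + -3·1.

-8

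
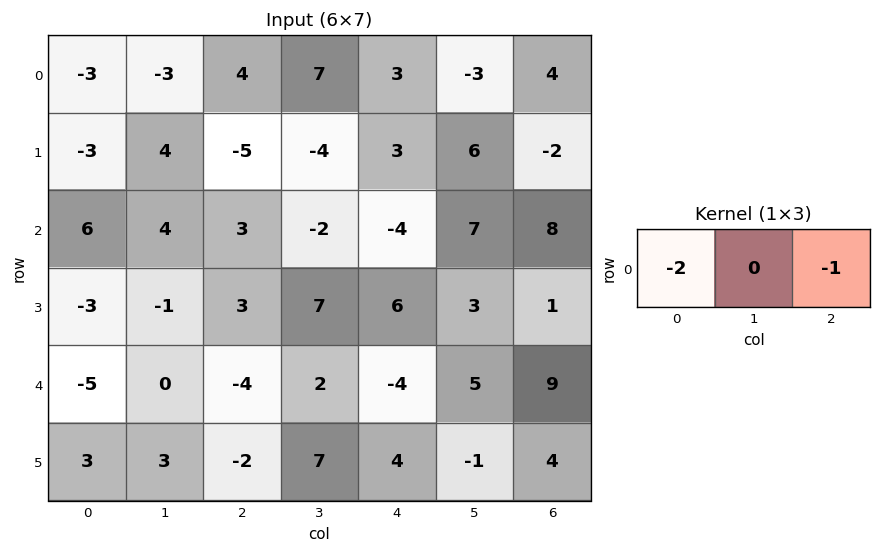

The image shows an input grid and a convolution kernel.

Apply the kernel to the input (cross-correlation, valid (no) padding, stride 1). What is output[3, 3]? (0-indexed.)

The receptive field on the input at this output position is [7 6 3]. Elementwise product with the kernel and sum: 7·-2 + 3·-1.

-17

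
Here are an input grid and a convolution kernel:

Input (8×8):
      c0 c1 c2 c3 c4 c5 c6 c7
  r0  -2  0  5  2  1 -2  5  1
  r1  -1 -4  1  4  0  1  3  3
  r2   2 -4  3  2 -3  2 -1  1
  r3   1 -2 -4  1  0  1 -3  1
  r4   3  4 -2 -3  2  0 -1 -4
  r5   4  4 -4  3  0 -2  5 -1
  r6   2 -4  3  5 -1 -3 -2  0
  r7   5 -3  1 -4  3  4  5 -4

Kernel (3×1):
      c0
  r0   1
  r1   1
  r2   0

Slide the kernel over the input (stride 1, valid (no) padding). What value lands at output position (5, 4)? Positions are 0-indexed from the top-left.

The receptive field on the input at this output position is [0 / -1 / 3]. Elementwise product with the kernel and sum: 0·1 + -1·1.

-1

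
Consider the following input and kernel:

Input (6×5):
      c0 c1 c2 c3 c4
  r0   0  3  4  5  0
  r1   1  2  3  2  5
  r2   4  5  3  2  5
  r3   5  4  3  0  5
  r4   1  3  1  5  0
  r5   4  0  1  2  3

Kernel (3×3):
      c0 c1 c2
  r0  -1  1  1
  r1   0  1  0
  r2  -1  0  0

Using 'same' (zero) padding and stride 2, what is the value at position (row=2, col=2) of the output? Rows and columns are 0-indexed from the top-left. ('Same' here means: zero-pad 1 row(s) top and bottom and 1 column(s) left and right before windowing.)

3

The receptive field on the zero-padded input at this output position is [0 5 0 / 5 0 0 / 2 3 0]. Elementwise product with the kernel and sum: 0·-1 + 5·1 + 0·1 + 0·1 + 2·-1.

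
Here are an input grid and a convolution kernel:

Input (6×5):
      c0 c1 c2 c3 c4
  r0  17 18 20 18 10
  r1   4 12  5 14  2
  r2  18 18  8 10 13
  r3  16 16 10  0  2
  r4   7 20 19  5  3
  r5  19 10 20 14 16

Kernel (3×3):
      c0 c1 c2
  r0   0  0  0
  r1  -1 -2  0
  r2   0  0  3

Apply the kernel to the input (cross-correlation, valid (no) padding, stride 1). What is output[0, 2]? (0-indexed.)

The receptive field on the input at this output position is [20 18 10 / 5 14 2 / 8 10 13]. Elementwise product with the kernel and sum: 5·-1 + 14·-2 + 13·3.

6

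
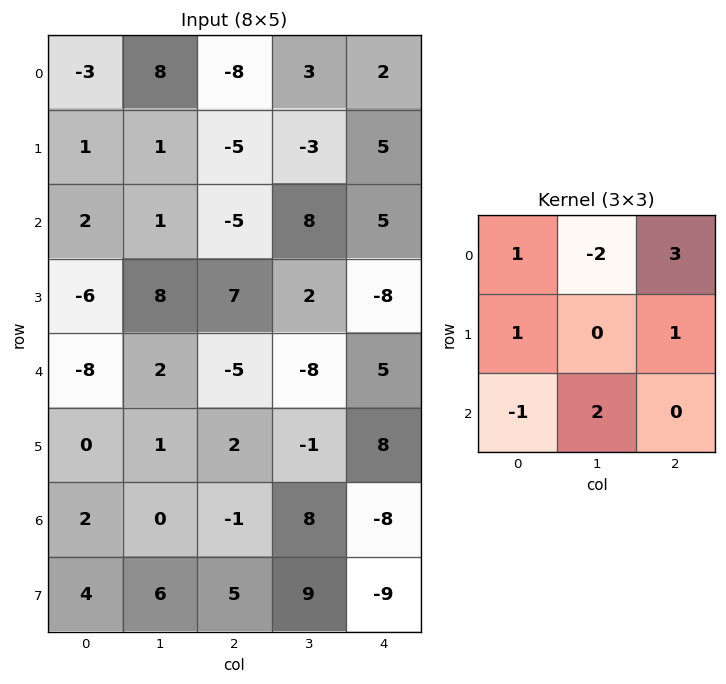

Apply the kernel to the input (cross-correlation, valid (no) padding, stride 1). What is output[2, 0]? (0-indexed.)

The receptive field on the input at this output position is [2 1 -5 / -6 8 7 / -8 2 -5]. Elementwise product with the kernel and sum: 2·1 + 1·-2 + -5·3 + -6·1 + 7·1 + -8·-1 + 2·2.

-2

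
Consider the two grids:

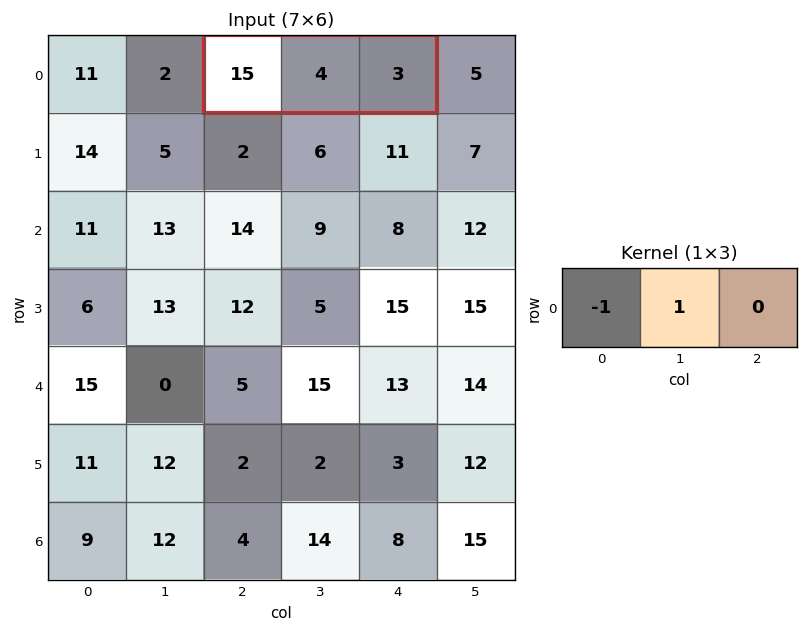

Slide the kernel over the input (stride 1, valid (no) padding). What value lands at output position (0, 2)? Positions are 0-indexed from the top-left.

-11

The receptive field on the input at this output position is [15 4 3]. Elementwise product with the kernel and sum: 15·-1 + 4·1.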